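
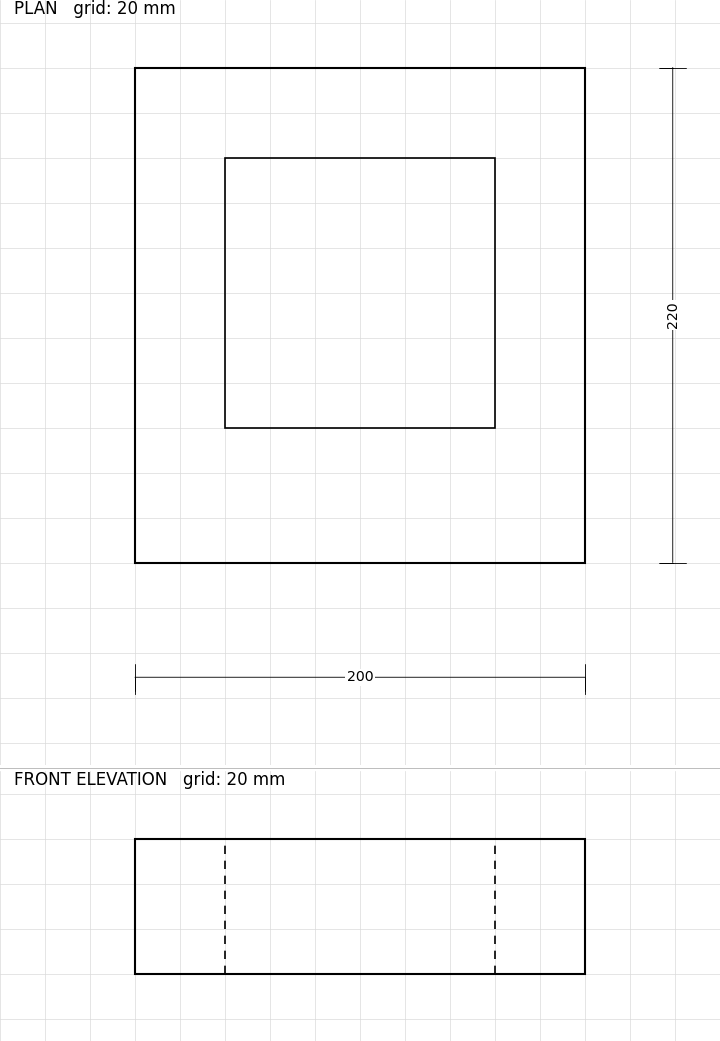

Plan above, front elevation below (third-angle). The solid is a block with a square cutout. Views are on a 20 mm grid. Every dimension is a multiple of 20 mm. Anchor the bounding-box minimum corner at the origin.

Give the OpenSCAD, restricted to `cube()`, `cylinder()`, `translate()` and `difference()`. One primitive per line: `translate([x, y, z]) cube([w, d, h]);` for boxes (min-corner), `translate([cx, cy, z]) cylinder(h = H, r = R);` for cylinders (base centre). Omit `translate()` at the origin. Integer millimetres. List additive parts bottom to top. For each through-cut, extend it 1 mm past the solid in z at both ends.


difference() {
  cube([200, 220, 60]);
  translate([40, 60, -1]) cube([120, 120, 62]);
}


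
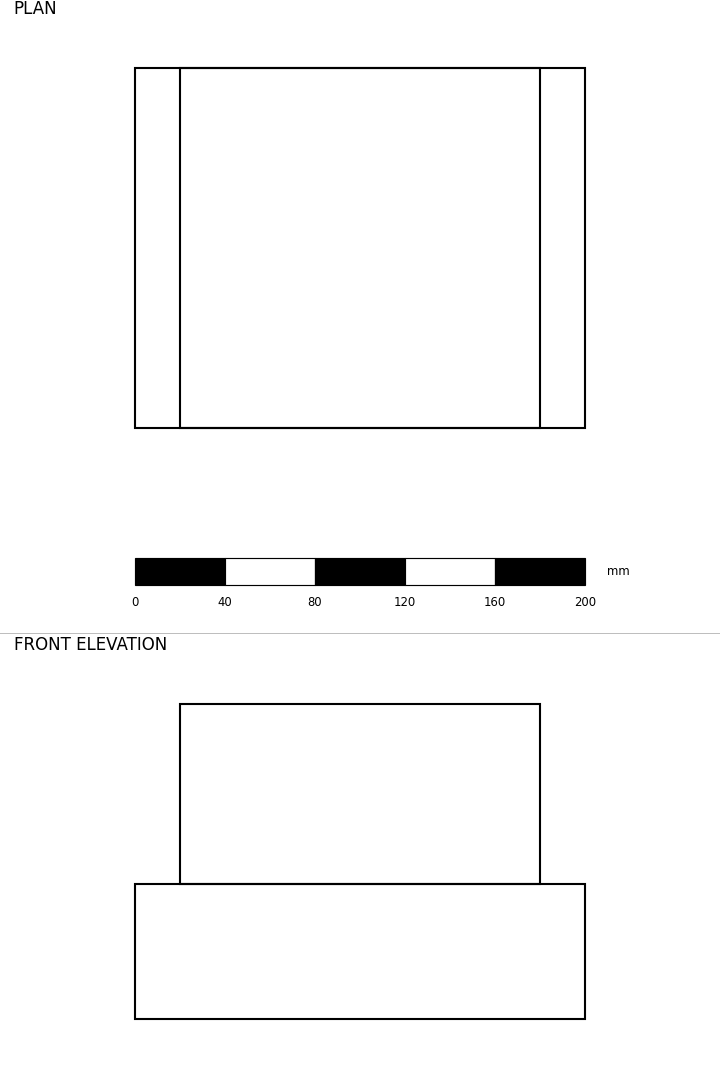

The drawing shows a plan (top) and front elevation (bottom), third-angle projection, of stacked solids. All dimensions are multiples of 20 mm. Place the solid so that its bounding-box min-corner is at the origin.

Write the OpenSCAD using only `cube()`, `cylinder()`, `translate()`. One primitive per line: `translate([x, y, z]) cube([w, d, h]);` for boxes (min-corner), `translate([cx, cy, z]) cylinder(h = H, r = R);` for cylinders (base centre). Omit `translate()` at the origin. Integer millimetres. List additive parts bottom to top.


cube([200, 160, 60]);
translate([20, 0, 60]) cube([160, 160, 80]);


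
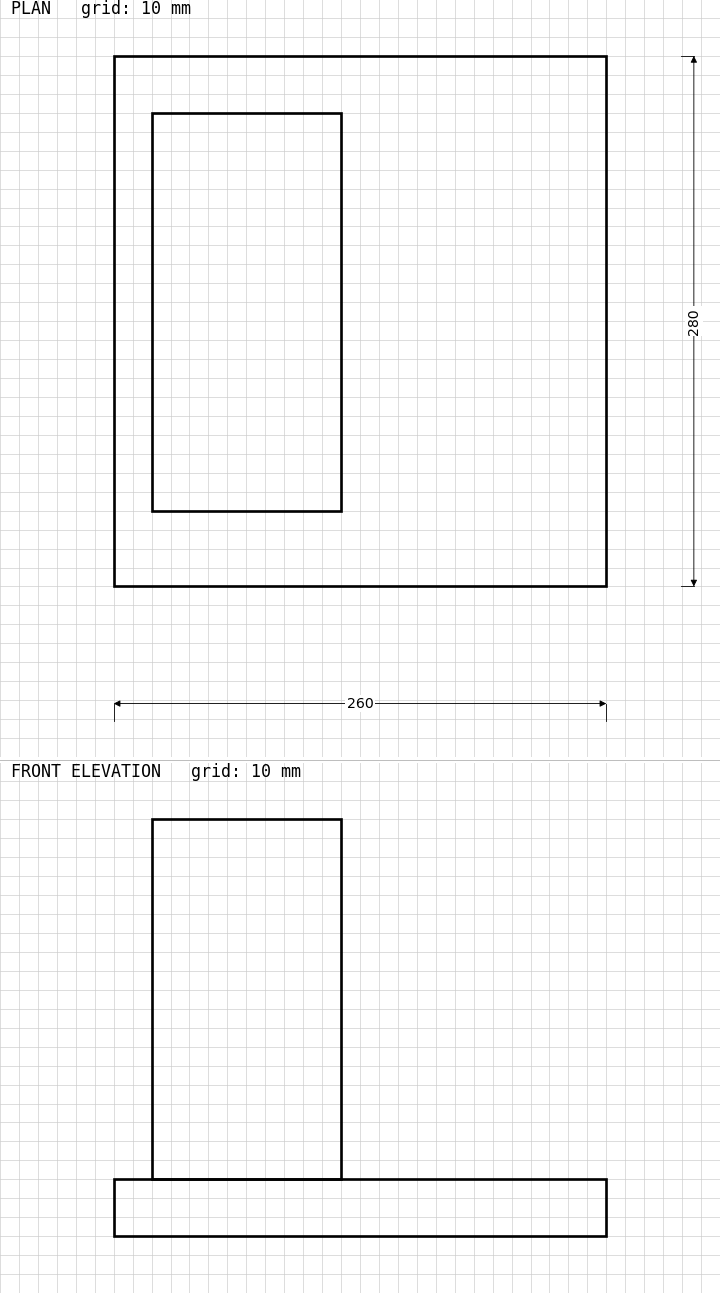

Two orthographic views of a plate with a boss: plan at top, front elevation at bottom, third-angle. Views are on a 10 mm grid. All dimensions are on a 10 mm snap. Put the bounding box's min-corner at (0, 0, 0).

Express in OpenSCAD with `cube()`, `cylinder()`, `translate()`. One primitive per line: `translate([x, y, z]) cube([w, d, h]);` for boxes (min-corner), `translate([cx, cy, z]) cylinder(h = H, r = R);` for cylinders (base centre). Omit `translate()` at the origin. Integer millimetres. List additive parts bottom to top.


cube([260, 280, 30]);
translate([20, 40, 30]) cube([100, 210, 190]);


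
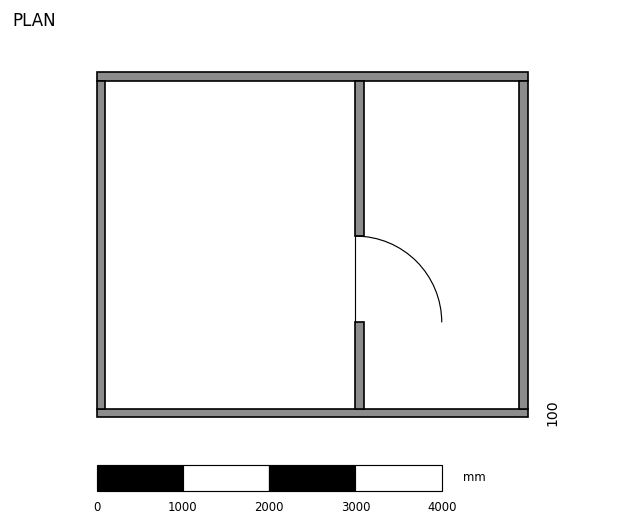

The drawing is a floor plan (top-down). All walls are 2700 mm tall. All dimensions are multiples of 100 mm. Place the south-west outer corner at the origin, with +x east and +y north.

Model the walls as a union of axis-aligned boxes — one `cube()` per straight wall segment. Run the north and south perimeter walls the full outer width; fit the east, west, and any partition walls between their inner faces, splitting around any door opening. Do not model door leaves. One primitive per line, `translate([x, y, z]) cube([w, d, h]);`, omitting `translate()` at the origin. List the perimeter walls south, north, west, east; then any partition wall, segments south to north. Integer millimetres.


cube([5000, 100, 2700]);
translate([0, 3900, 0]) cube([5000, 100, 2700]);
translate([0, 100, 0]) cube([100, 3800, 2700]);
translate([4900, 100, 0]) cube([100, 3800, 2700]);
translate([3000, 100, 0]) cube([100, 1000, 2700]);
translate([3000, 2100, 0]) cube([100, 1800, 2700]);


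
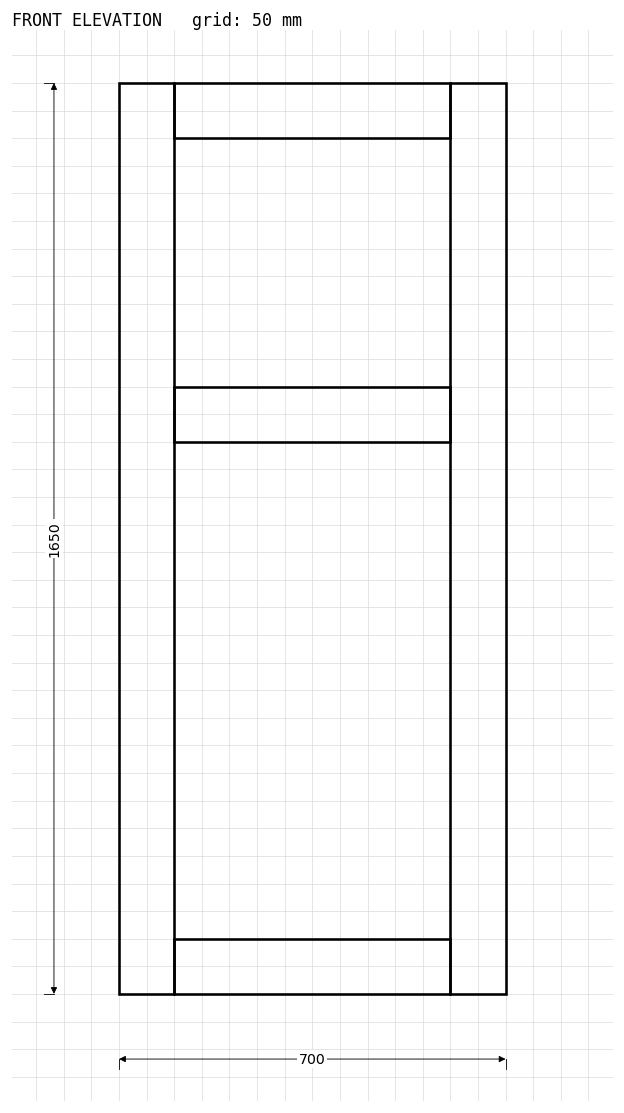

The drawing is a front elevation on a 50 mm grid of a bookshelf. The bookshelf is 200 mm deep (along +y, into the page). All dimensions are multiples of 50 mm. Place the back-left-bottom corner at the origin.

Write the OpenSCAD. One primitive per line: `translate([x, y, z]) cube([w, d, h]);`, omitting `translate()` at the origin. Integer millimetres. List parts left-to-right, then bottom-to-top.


cube([100, 200, 1650]);
translate([100, 0, 0]) cube([500, 200, 100]);
translate([100, 0, 1000]) cube([500, 200, 100]);
translate([100, 0, 1550]) cube([500, 200, 100]);
translate([600, 0, 0]) cube([100, 200, 1650]);


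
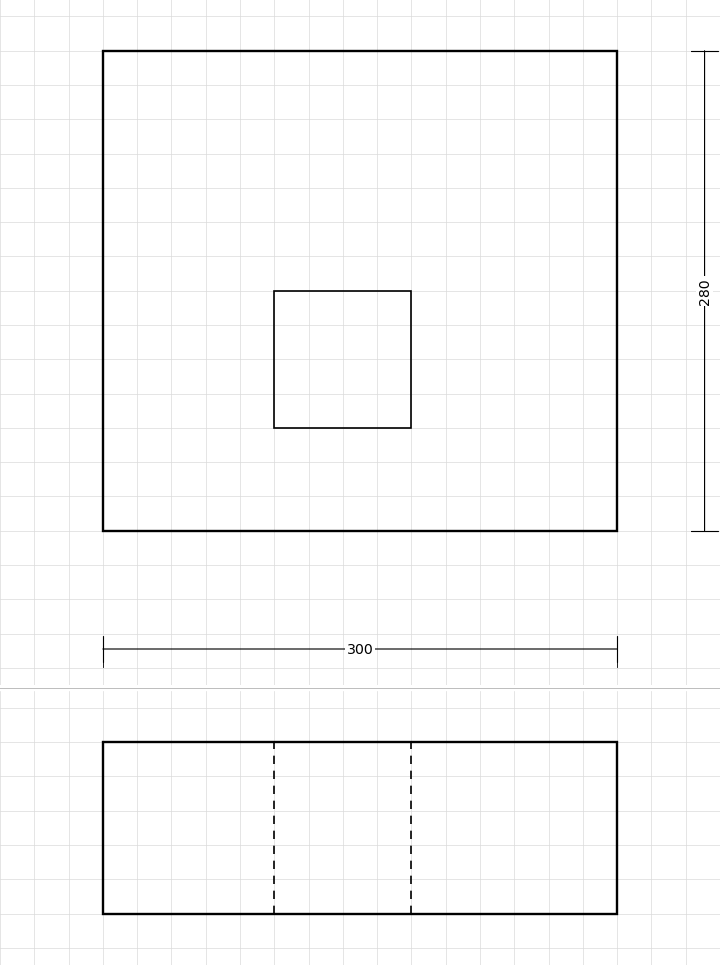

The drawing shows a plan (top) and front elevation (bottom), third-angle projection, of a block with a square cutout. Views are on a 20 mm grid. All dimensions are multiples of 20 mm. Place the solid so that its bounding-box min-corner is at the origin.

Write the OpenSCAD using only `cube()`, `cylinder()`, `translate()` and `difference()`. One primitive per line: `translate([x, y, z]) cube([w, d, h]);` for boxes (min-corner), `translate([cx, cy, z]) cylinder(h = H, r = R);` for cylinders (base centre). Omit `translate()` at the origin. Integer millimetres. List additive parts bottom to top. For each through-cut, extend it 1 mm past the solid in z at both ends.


difference() {
  cube([300, 280, 100]);
  translate([100, 60, -1]) cube([80, 80, 102]);
}


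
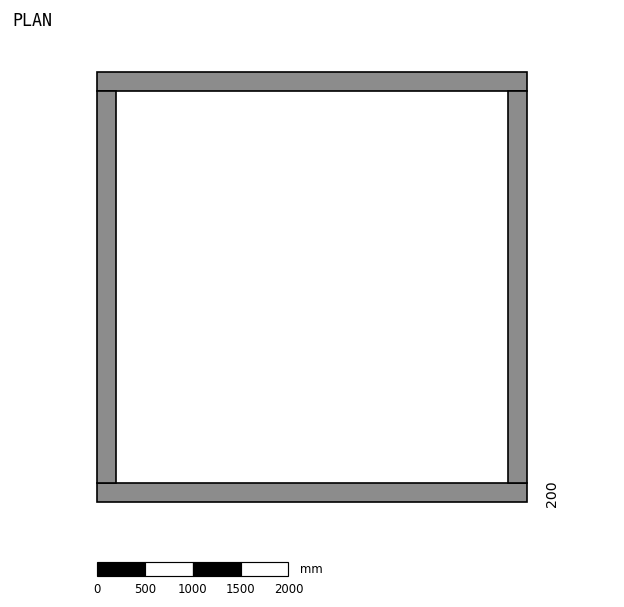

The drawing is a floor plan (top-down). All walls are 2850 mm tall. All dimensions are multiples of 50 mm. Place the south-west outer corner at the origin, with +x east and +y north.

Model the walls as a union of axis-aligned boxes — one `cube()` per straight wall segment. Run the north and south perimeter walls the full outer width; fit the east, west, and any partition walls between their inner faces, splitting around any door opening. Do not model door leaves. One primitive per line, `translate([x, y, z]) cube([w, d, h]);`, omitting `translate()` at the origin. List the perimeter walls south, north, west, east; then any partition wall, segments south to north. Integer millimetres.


cube([4500, 200, 2850]);
translate([0, 4300, 0]) cube([4500, 200, 2850]);
translate([0, 200, 0]) cube([200, 4100, 2850]);
translate([4300, 200, 0]) cube([200, 4100, 2850]);


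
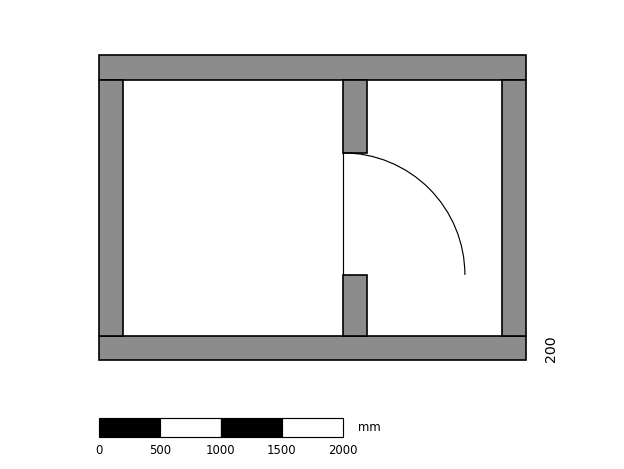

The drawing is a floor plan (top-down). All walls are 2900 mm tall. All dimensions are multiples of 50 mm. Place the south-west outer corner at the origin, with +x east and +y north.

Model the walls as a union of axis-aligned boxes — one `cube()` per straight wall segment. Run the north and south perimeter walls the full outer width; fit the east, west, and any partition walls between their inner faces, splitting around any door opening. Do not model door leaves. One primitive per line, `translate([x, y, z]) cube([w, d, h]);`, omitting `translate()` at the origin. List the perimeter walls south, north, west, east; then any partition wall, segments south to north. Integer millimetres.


cube([3500, 200, 2900]);
translate([0, 2300, 0]) cube([3500, 200, 2900]);
translate([0, 200, 0]) cube([200, 2100, 2900]);
translate([3300, 200, 0]) cube([200, 2100, 2900]);
translate([2000, 200, 0]) cube([200, 500, 2900]);
translate([2000, 1700, 0]) cube([200, 600, 2900]);


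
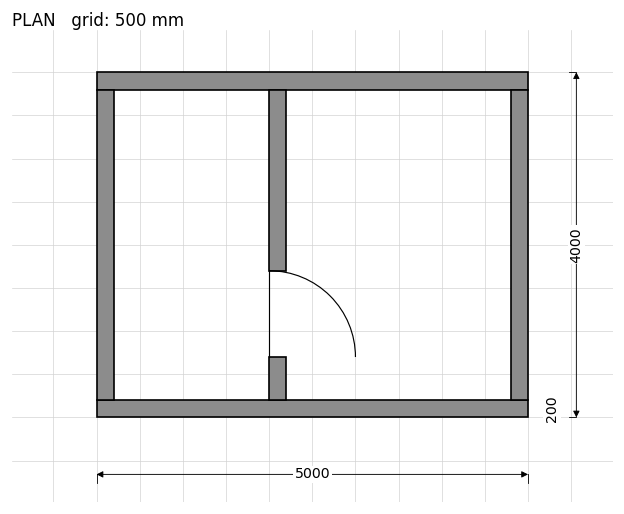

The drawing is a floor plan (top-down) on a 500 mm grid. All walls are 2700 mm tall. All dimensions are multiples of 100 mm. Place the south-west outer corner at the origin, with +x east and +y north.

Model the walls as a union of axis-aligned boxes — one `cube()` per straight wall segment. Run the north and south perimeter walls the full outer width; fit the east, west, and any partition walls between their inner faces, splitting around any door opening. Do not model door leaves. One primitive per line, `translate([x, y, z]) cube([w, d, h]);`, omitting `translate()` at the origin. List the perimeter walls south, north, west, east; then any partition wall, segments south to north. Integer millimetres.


cube([5000, 200, 2700]);
translate([0, 3800, 0]) cube([5000, 200, 2700]);
translate([0, 200, 0]) cube([200, 3600, 2700]);
translate([4800, 200, 0]) cube([200, 3600, 2700]);
translate([2000, 200, 0]) cube([200, 500, 2700]);
translate([2000, 1700, 0]) cube([200, 2100, 2700]);


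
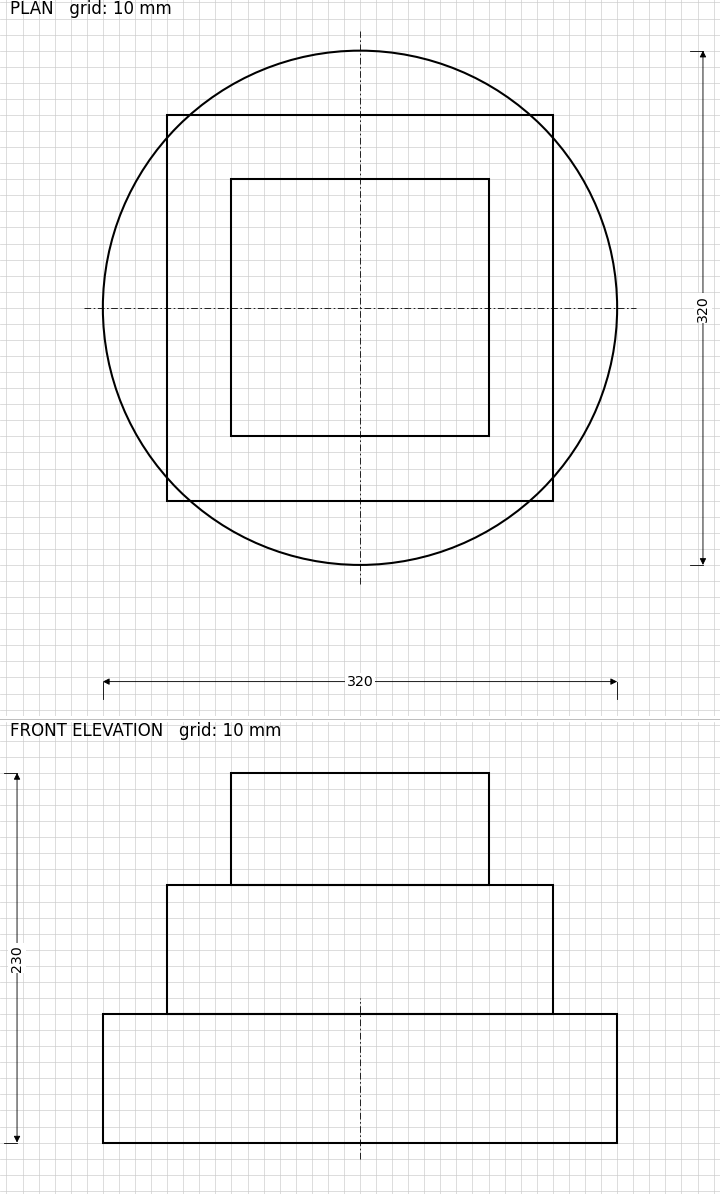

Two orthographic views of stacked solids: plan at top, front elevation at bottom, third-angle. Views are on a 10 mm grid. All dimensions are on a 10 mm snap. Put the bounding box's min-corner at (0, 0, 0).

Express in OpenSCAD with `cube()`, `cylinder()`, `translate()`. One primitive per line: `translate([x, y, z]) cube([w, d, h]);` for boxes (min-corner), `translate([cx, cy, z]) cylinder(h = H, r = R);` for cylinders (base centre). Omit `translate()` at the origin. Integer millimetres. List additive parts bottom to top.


translate([160, 160, 0]) cylinder(h = 80, r = 160);
translate([40, 40, 80]) cube([240, 240, 80]);
translate([80, 80, 160]) cube([160, 160, 70]);


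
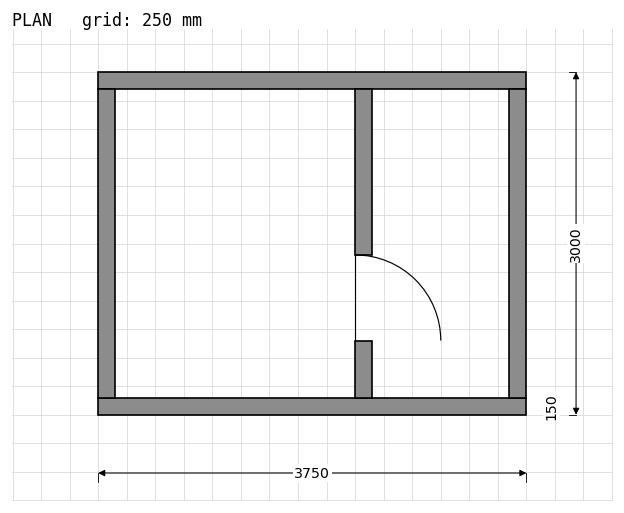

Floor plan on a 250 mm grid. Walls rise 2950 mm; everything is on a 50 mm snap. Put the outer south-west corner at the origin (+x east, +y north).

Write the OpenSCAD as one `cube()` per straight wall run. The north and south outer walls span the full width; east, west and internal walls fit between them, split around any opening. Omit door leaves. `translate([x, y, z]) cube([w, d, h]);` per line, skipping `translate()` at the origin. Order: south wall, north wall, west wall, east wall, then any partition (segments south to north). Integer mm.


cube([3750, 150, 2950]);
translate([0, 2850, 0]) cube([3750, 150, 2950]);
translate([0, 150, 0]) cube([150, 2700, 2950]);
translate([3600, 150, 0]) cube([150, 2700, 2950]);
translate([2250, 150, 0]) cube([150, 500, 2950]);
translate([2250, 1400, 0]) cube([150, 1450, 2950]);


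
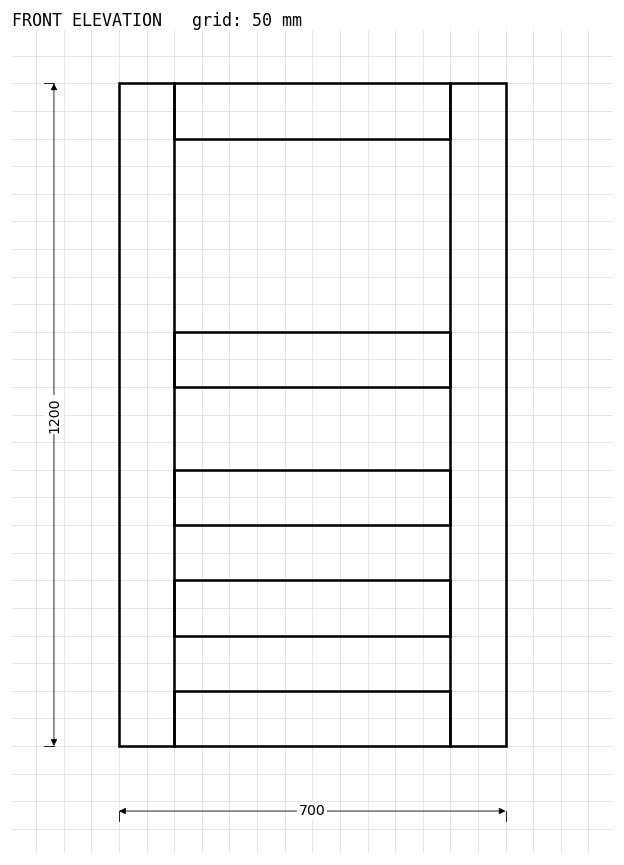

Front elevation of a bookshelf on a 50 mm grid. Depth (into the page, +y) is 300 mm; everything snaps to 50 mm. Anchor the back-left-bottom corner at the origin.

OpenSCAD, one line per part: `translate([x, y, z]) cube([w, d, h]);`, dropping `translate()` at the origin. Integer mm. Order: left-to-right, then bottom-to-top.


cube([100, 300, 1200]);
translate([100, 0, 0]) cube([500, 300, 100]);
translate([100, 0, 200]) cube([500, 300, 100]);
translate([100, 0, 400]) cube([500, 300, 100]);
translate([100, 0, 650]) cube([500, 300, 100]);
translate([100, 0, 1100]) cube([500, 300, 100]);
translate([600, 0, 0]) cube([100, 300, 1200]);


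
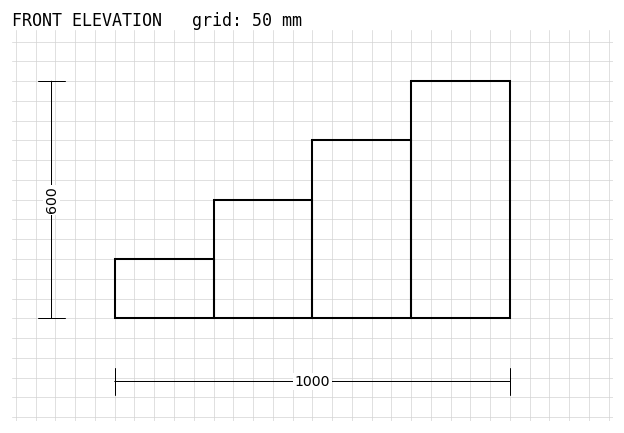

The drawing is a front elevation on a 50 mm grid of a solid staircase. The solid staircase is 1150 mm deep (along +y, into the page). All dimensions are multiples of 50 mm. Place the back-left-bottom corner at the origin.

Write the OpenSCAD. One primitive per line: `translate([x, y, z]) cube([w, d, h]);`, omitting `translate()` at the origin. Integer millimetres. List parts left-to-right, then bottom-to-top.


cube([250, 1150, 150]);
translate([250, 0, 0]) cube([250, 1150, 300]);
translate([500, 0, 0]) cube([250, 1150, 450]);
translate([750, 0, 0]) cube([250, 1150, 600]);


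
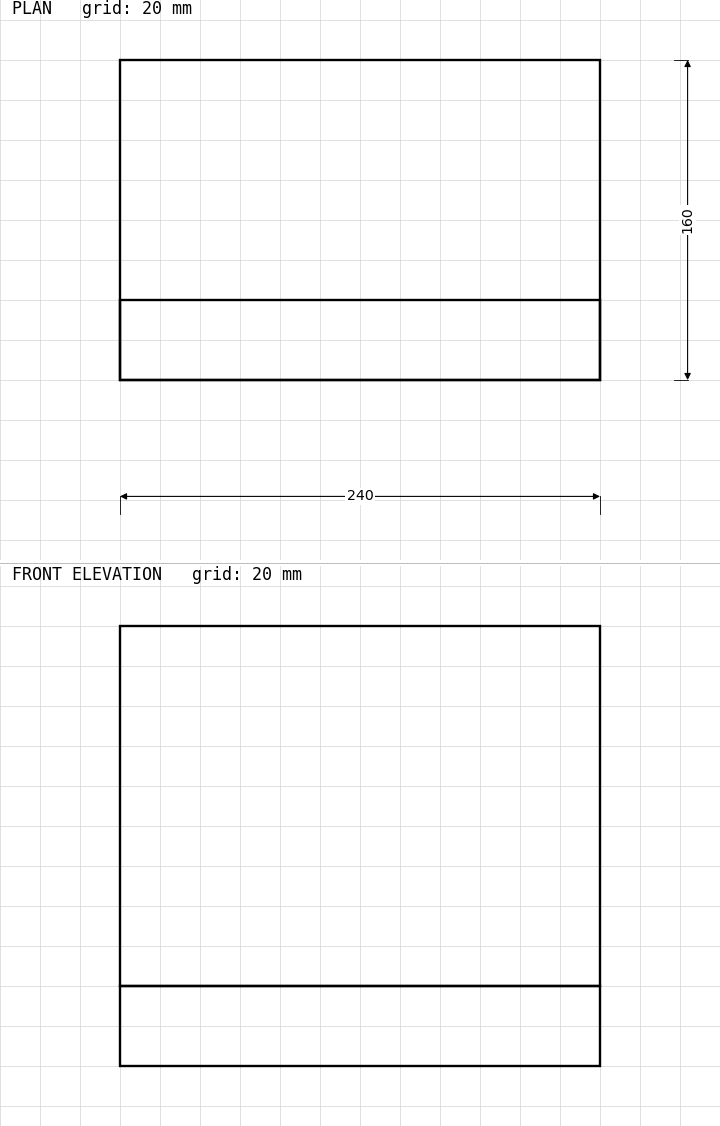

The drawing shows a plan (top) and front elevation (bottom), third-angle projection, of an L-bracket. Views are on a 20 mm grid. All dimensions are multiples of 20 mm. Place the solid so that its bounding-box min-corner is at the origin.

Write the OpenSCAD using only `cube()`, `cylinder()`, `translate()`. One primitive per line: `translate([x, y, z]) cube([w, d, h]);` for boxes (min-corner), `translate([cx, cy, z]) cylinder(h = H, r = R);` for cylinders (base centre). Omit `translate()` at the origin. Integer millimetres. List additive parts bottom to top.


cube([240, 160, 40]);
translate([0, 0, 40]) cube([240, 40, 180]);


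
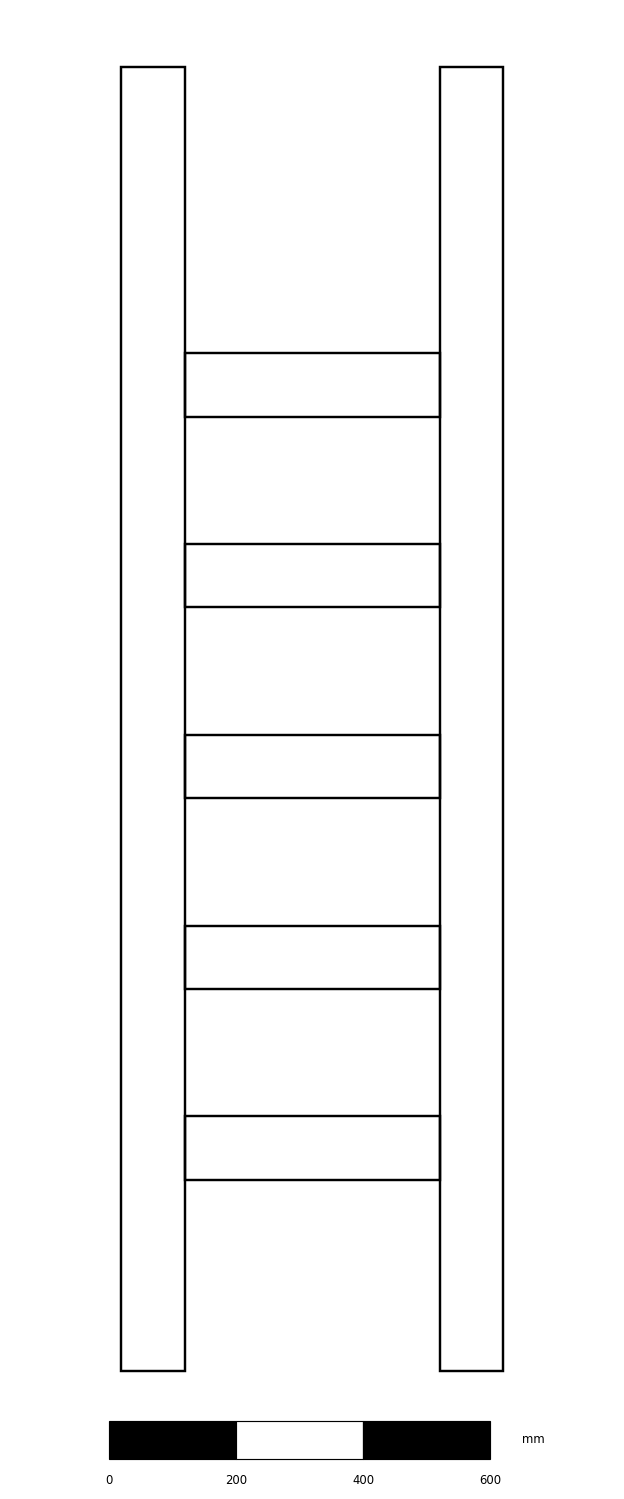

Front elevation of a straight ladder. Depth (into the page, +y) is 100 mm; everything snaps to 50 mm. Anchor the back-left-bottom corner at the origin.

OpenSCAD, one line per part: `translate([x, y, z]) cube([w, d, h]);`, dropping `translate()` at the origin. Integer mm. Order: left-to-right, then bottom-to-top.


cube([100, 100, 2050]);
translate([100, 0, 300]) cube([400, 100, 100]);
translate([100, 0, 600]) cube([400, 100, 100]);
translate([100, 0, 900]) cube([400, 100, 100]);
translate([100, 0, 1200]) cube([400, 100, 100]);
translate([100, 0, 1500]) cube([400, 100, 100]);
translate([500, 0, 0]) cube([100, 100, 2050]);


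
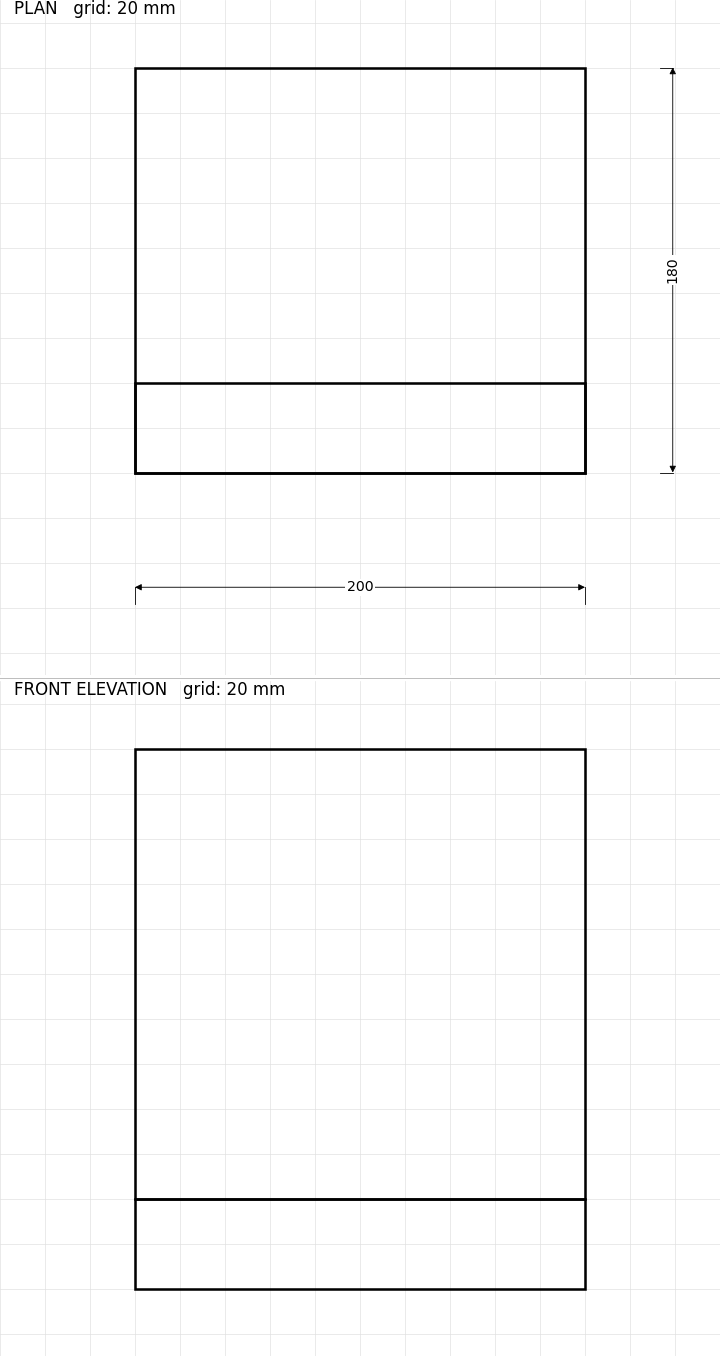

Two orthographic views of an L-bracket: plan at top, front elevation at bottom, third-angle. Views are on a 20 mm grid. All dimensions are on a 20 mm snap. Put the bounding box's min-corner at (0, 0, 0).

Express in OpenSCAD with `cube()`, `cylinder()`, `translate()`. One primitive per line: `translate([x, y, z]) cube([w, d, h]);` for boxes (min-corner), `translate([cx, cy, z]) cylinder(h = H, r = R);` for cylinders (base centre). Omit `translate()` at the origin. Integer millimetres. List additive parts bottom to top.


cube([200, 180, 40]);
translate([0, 0, 40]) cube([200, 40, 200]);


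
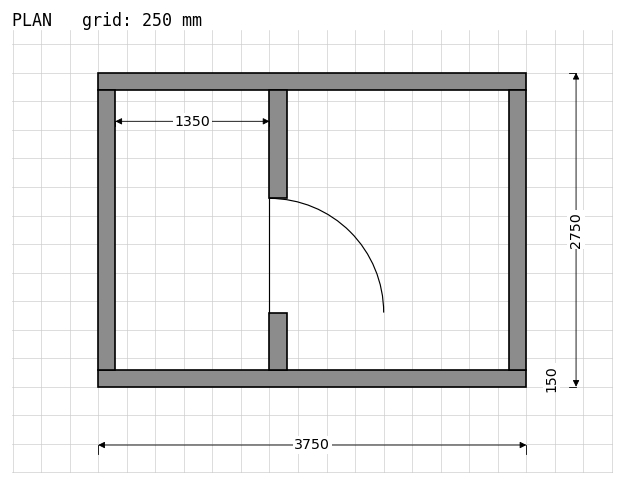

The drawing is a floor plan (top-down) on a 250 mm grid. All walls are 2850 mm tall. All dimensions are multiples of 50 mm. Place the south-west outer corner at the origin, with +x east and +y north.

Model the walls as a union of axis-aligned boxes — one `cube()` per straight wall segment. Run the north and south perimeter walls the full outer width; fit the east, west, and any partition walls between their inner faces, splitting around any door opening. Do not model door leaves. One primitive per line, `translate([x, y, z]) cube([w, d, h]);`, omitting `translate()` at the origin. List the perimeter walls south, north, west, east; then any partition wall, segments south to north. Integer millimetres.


cube([3750, 150, 2850]);
translate([0, 2600, 0]) cube([3750, 150, 2850]);
translate([0, 150, 0]) cube([150, 2450, 2850]);
translate([3600, 150, 0]) cube([150, 2450, 2850]);
translate([1500, 150, 0]) cube([150, 500, 2850]);
translate([1500, 1650, 0]) cube([150, 950, 2850]);


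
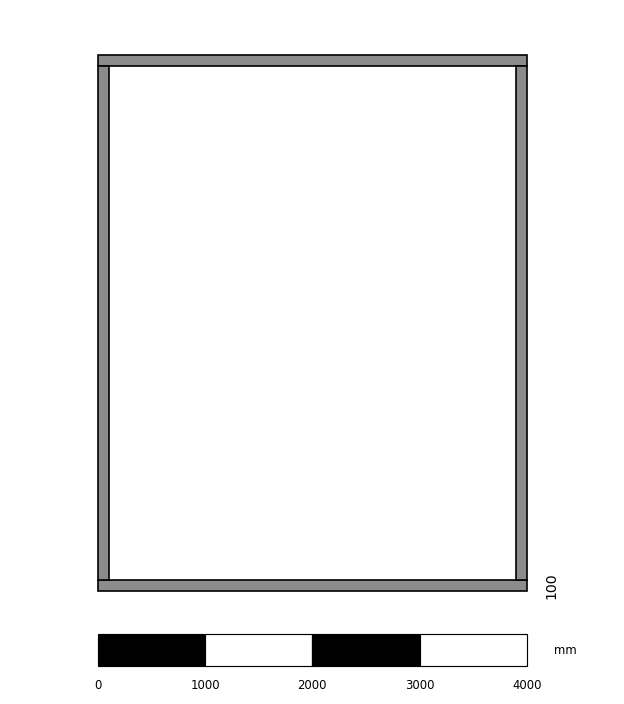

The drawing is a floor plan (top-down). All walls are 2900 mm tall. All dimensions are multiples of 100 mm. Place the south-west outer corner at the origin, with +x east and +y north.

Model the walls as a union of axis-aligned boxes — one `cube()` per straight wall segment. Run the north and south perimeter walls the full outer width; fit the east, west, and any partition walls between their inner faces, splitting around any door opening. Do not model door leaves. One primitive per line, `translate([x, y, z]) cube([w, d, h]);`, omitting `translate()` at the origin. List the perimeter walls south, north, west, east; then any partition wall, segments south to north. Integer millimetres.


cube([4000, 100, 2900]);
translate([0, 4900, 0]) cube([4000, 100, 2900]);
translate([0, 100, 0]) cube([100, 4800, 2900]);
translate([3900, 100, 0]) cube([100, 4800, 2900]);


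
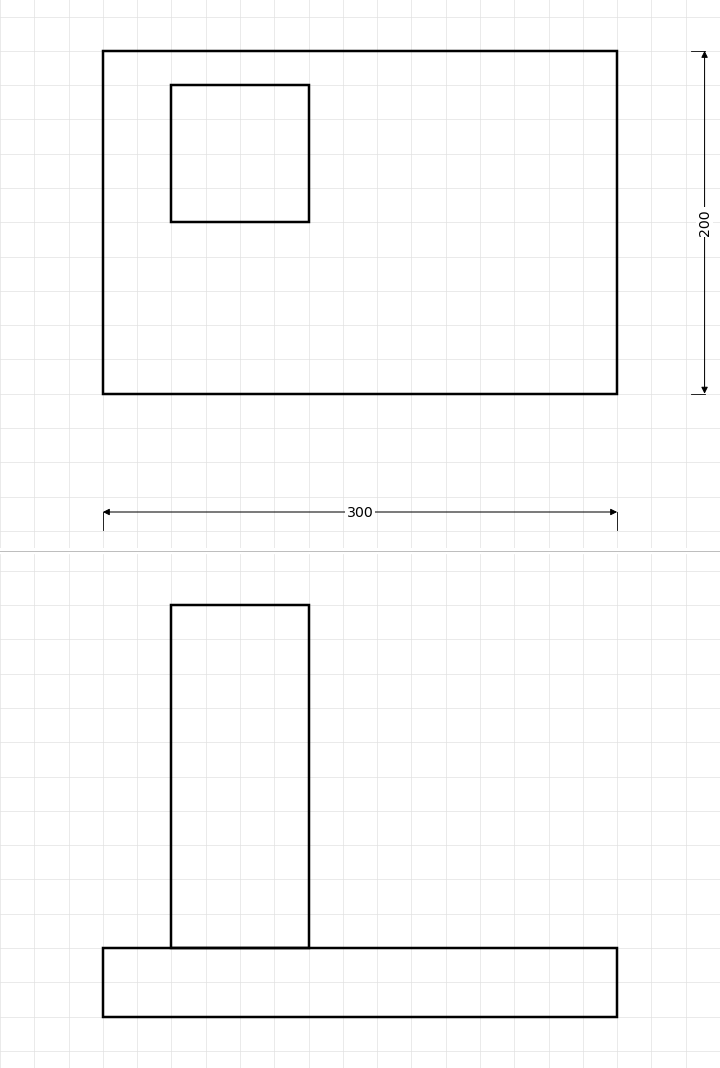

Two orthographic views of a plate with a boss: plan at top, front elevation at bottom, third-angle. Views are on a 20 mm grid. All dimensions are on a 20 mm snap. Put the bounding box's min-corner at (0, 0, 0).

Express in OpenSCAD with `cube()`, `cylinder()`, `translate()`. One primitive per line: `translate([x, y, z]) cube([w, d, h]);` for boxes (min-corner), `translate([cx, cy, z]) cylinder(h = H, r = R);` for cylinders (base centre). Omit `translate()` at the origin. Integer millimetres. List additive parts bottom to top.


cube([300, 200, 40]);
translate([40, 100, 40]) cube([80, 80, 200]);


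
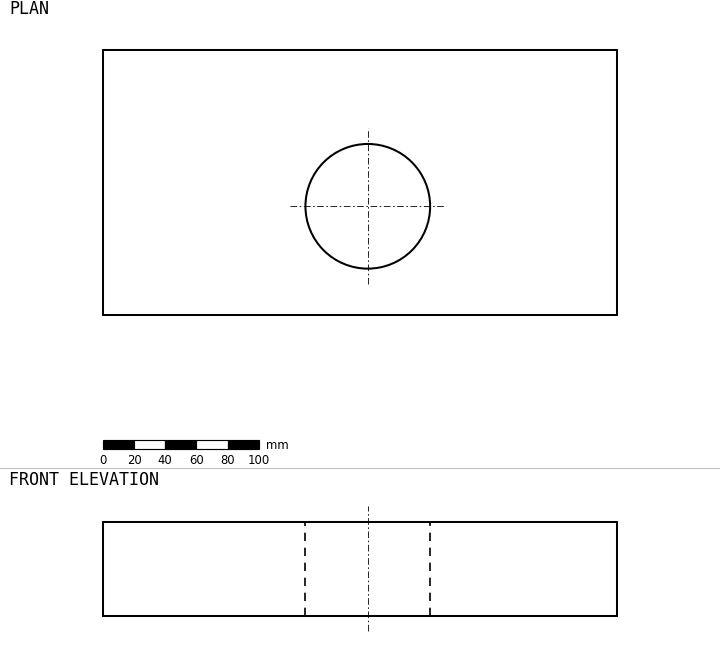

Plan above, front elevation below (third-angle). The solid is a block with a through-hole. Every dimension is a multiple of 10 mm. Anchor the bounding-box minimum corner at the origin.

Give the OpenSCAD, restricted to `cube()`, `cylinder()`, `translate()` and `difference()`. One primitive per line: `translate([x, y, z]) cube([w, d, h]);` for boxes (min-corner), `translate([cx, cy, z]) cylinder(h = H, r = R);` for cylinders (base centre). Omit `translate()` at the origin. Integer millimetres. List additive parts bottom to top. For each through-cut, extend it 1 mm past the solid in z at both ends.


difference() {
  cube([330, 170, 60]);
  translate([170, 70, -1]) cylinder(h = 62, r = 40);
}


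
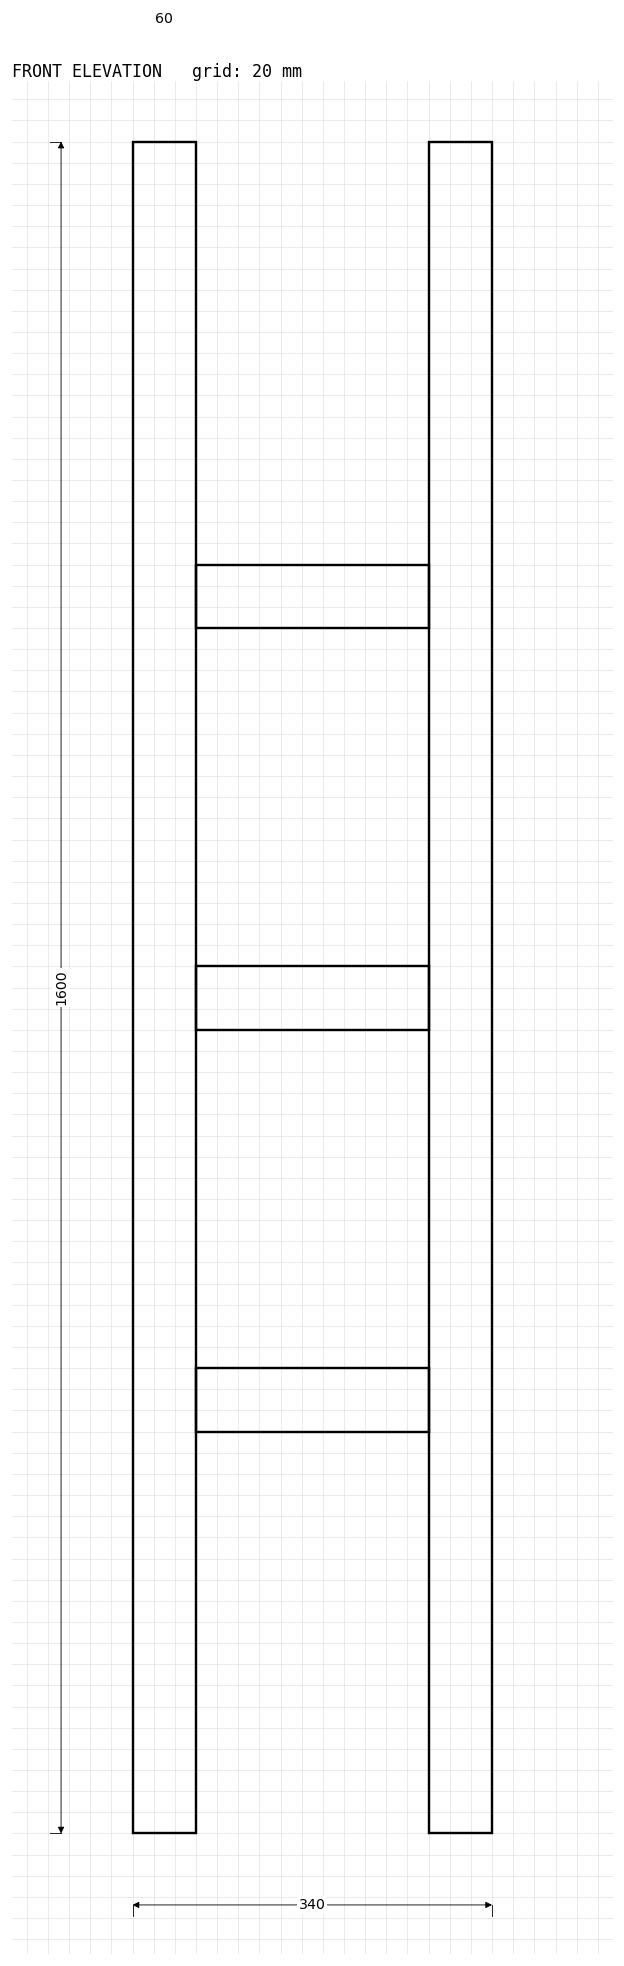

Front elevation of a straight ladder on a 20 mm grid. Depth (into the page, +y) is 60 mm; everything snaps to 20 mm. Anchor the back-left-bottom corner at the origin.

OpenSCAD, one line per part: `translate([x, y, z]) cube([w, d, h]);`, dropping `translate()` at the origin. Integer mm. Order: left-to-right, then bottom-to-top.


cube([60, 60, 1600]);
translate([60, 0, 380]) cube([220, 60, 60]);
translate([60, 0, 760]) cube([220, 60, 60]);
translate([60, 0, 1140]) cube([220, 60, 60]);
translate([280, 0, 0]) cube([60, 60, 1600]);


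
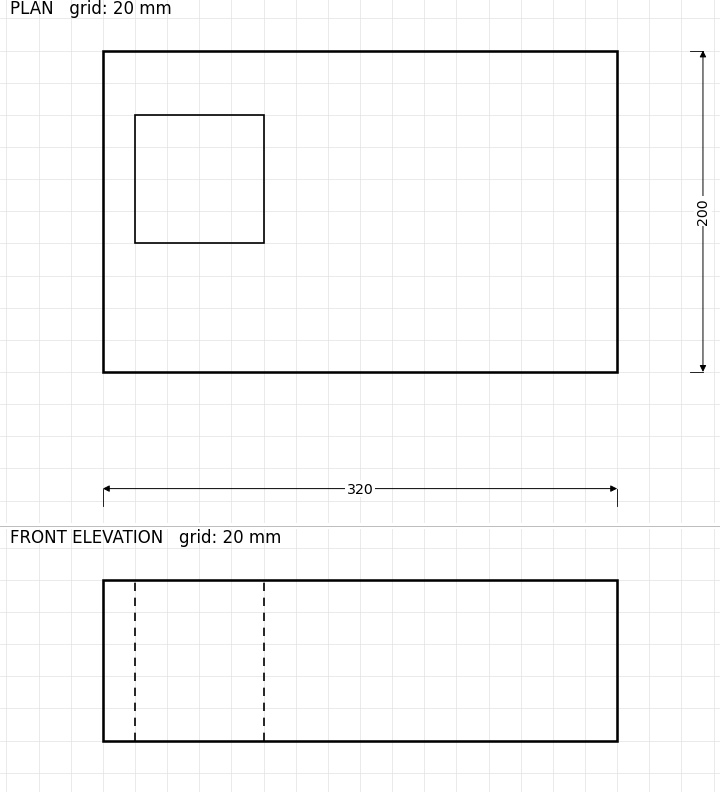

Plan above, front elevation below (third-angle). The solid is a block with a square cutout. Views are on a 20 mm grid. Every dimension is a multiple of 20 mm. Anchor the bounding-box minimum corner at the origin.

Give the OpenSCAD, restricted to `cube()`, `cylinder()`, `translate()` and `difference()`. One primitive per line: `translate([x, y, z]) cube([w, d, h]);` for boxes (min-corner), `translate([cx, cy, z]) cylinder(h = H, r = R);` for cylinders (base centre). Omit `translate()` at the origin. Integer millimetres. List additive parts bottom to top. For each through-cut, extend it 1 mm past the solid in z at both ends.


difference() {
  cube([320, 200, 100]);
  translate([20, 80, -1]) cube([80, 80, 102]);
}


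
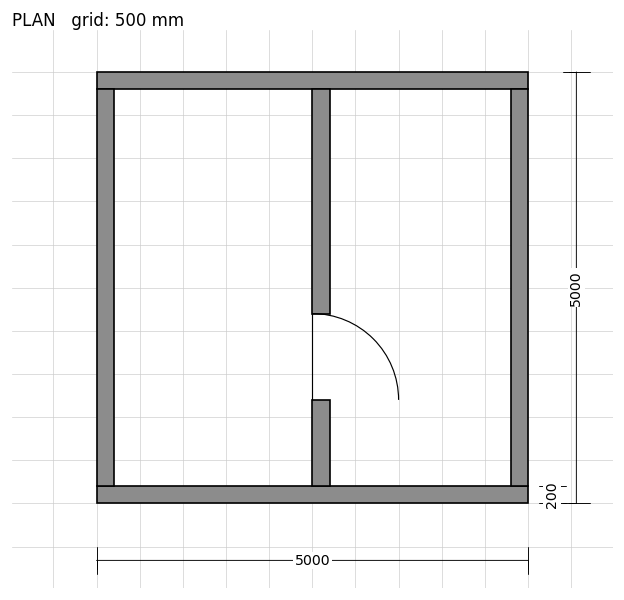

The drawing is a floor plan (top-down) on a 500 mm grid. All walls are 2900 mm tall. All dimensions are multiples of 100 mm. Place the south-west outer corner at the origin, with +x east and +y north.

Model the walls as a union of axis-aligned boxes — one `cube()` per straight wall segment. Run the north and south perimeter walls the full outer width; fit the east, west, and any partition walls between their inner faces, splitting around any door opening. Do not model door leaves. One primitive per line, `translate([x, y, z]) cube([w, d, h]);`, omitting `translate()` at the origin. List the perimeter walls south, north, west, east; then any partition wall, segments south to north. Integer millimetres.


cube([5000, 200, 2900]);
translate([0, 4800, 0]) cube([5000, 200, 2900]);
translate([0, 200, 0]) cube([200, 4600, 2900]);
translate([4800, 200, 0]) cube([200, 4600, 2900]);
translate([2500, 200, 0]) cube([200, 1000, 2900]);
translate([2500, 2200, 0]) cube([200, 2600, 2900]);


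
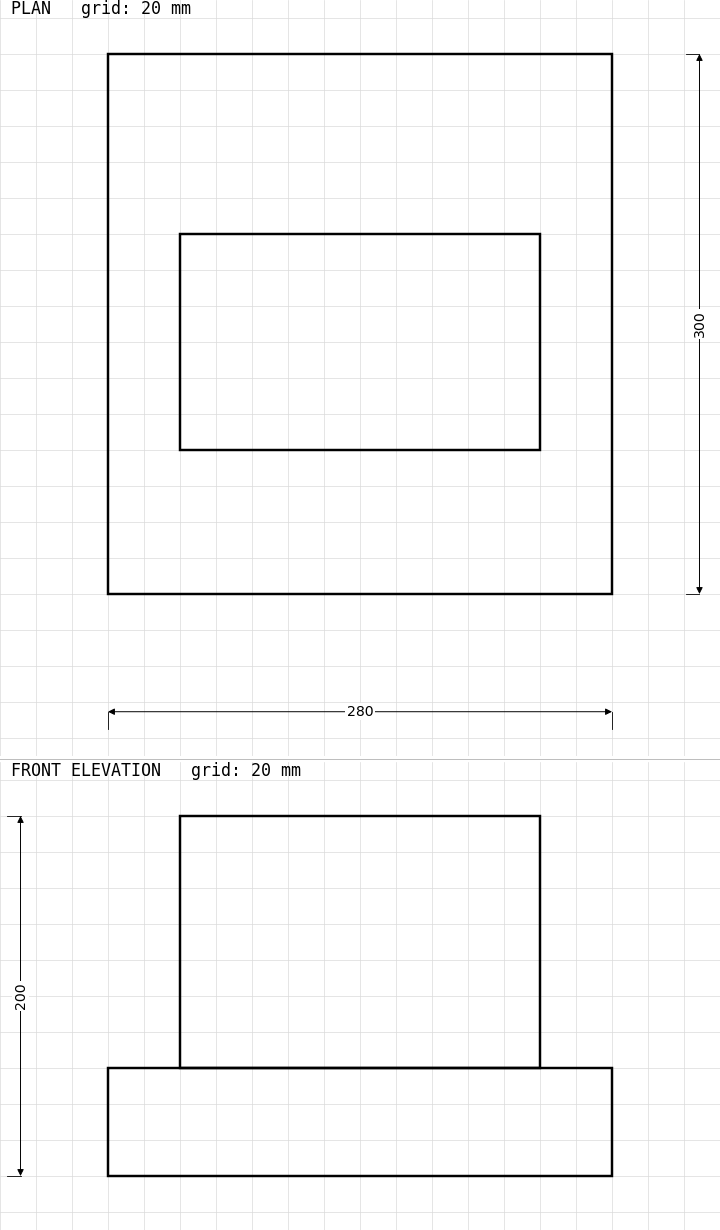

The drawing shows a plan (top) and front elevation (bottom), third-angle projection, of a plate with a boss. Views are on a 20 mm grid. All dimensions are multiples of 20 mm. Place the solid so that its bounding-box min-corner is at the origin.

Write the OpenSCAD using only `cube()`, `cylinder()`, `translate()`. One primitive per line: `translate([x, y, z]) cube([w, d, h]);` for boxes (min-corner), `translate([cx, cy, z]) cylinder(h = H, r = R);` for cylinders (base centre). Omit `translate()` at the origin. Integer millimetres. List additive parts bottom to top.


cube([280, 300, 60]);
translate([40, 80, 60]) cube([200, 120, 140]);


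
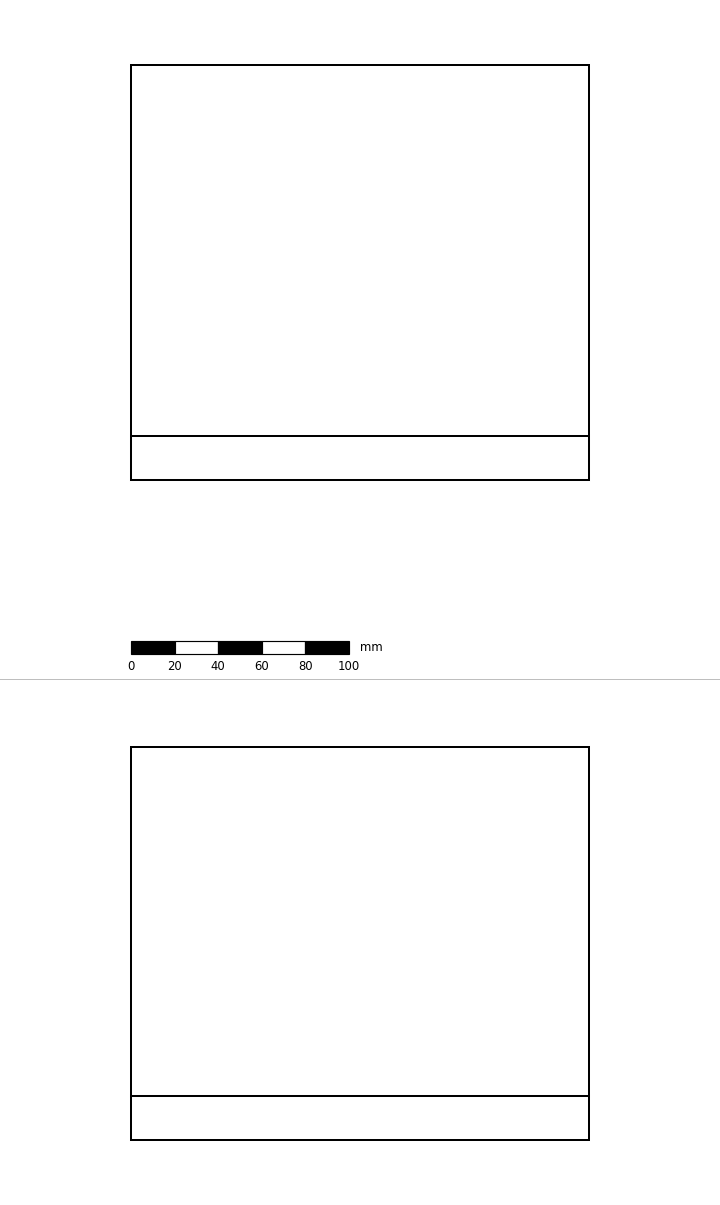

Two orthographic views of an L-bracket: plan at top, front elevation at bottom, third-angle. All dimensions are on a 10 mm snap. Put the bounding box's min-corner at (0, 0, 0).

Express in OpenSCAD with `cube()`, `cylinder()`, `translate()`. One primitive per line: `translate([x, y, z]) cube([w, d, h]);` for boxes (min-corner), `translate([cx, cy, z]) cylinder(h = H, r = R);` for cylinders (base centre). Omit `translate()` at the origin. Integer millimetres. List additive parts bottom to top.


cube([210, 190, 20]);
translate([0, 0, 20]) cube([210, 20, 160]);


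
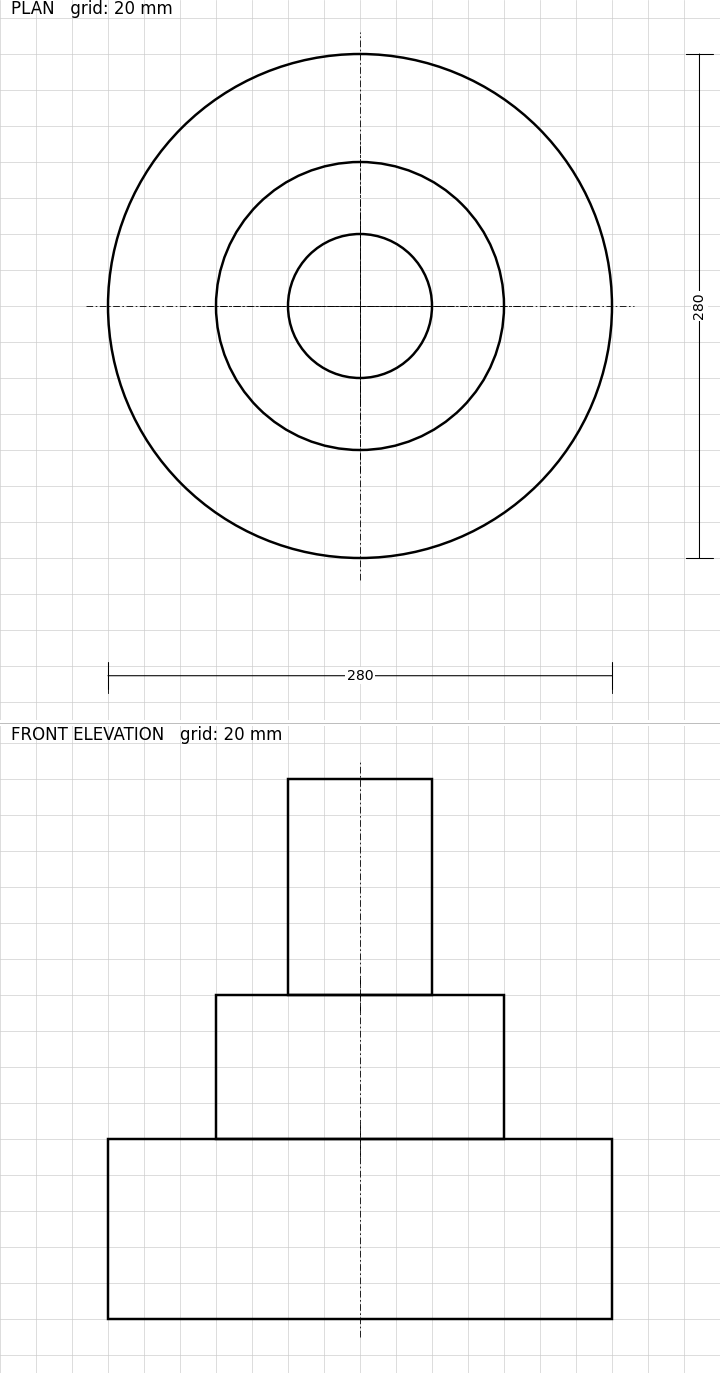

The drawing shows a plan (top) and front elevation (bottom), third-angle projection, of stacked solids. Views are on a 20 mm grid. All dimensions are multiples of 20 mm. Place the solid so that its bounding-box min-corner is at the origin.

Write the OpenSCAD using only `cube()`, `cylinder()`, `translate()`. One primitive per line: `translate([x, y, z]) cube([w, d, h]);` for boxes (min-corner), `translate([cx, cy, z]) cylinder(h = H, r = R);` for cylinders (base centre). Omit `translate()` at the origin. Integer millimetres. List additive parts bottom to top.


translate([140, 140, 0]) cylinder(h = 100, r = 140);
translate([140, 140, 100]) cylinder(h = 80, r = 80);
translate([140, 140, 180]) cylinder(h = 120, r = 40);


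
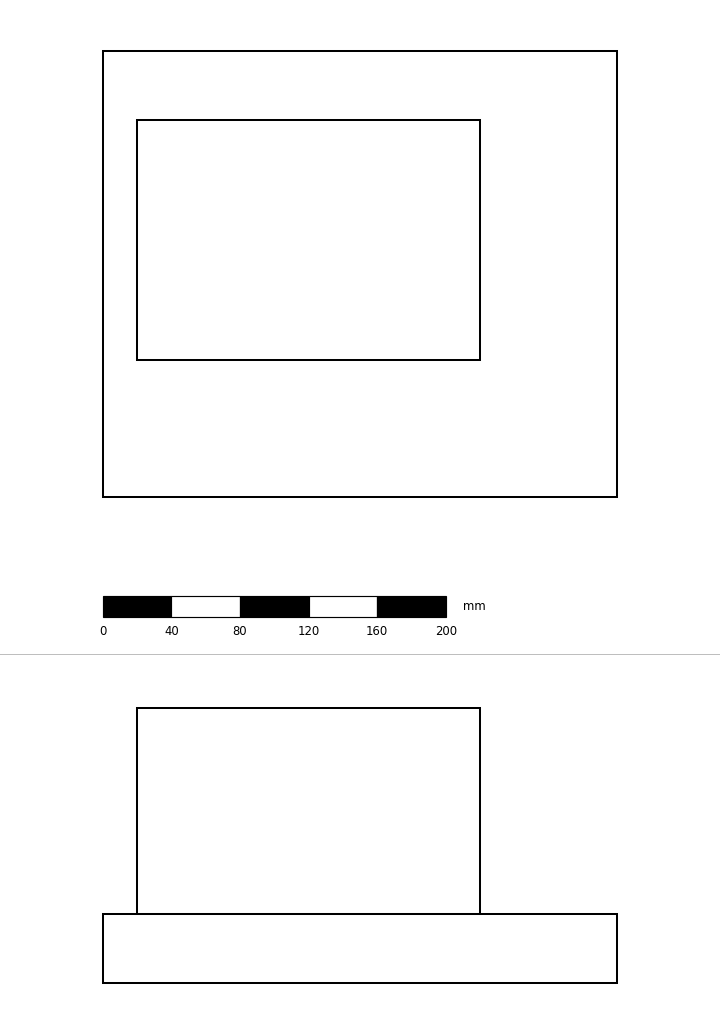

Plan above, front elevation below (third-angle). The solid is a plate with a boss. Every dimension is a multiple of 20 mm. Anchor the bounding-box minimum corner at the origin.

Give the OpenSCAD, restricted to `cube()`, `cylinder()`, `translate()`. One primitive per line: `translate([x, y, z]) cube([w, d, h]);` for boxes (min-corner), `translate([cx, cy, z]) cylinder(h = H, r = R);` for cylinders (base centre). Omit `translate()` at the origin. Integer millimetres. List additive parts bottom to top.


cube([300, 260, 40]);
translate([20, 80, 40]) cube([200, 140, 120]);


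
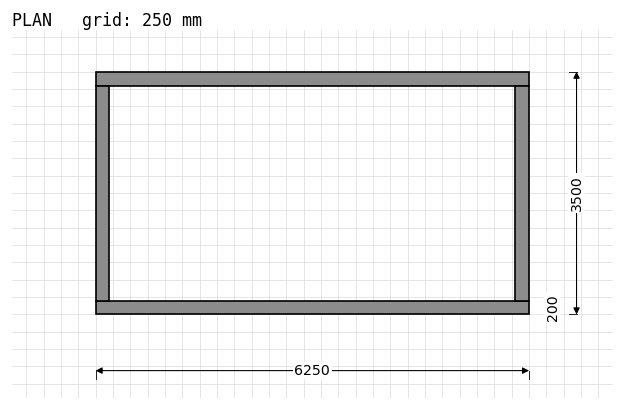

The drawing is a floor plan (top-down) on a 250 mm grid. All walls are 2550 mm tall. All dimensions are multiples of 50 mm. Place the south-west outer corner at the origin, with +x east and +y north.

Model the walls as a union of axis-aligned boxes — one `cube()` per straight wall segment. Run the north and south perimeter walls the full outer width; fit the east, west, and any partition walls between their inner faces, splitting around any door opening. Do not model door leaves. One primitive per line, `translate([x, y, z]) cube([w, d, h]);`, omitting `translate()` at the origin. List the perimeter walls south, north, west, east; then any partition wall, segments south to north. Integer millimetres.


cube([6250, 200, 2550]);
translate([0, 3300, 0]) cube([6250, 200, 2550]);
translate([0, 200, 0]) cube([200, 3100, 2550]);
translate([6050, 200, 0]) cube([200, 3100, 2550]);


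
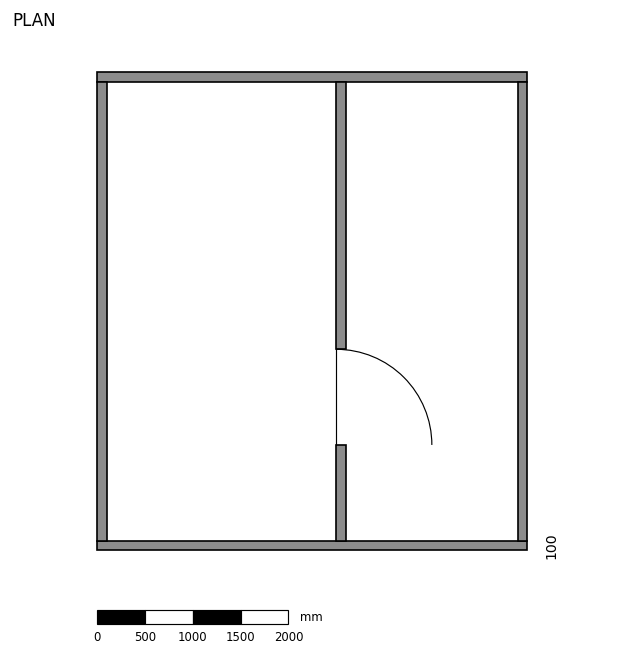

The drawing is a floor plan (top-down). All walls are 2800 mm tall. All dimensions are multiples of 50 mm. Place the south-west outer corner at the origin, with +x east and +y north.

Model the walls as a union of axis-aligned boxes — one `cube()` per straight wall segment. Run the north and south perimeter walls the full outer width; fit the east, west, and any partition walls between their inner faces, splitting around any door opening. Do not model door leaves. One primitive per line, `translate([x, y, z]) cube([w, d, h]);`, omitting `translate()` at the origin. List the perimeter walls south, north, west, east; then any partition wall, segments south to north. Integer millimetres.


cube([4500, 100, 2800]);
translate([0, 4900, 0]) cube([4500, 100, 2800]);
translate([0, 100, 0]) cube([100, 4800, 2800]);
translate([4400, 100, 0]) cube([100, 4800, 2800]);
translate([2500, 100, 0]) cube([100, 1000, 2800]);
translate([2500, 2100, 0]) cube([100, 2800, 2800]);


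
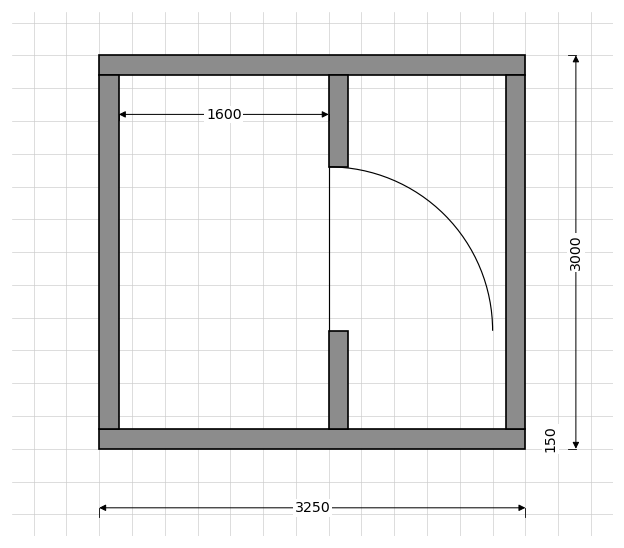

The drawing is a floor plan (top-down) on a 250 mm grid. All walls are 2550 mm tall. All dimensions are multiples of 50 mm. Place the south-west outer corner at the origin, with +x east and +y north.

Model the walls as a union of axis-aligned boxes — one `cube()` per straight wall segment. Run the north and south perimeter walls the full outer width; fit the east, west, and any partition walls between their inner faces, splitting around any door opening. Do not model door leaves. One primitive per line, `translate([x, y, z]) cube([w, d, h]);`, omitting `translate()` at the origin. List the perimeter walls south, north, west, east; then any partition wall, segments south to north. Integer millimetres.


cube([3250, 150, 2550]);
translate([0, 2850, 0]) cube([3250, 150, 2550]);
translate([0, 150, 0]) cube([150, 2700, 2550]);
translate([3100, 150, 0]) cube([150, 2700, 2550]);
translate([1750, 150, 0]) cube([150, 750, 2550]);
translate([1750, 2150, 0]) cube([150, 700, 2550]);


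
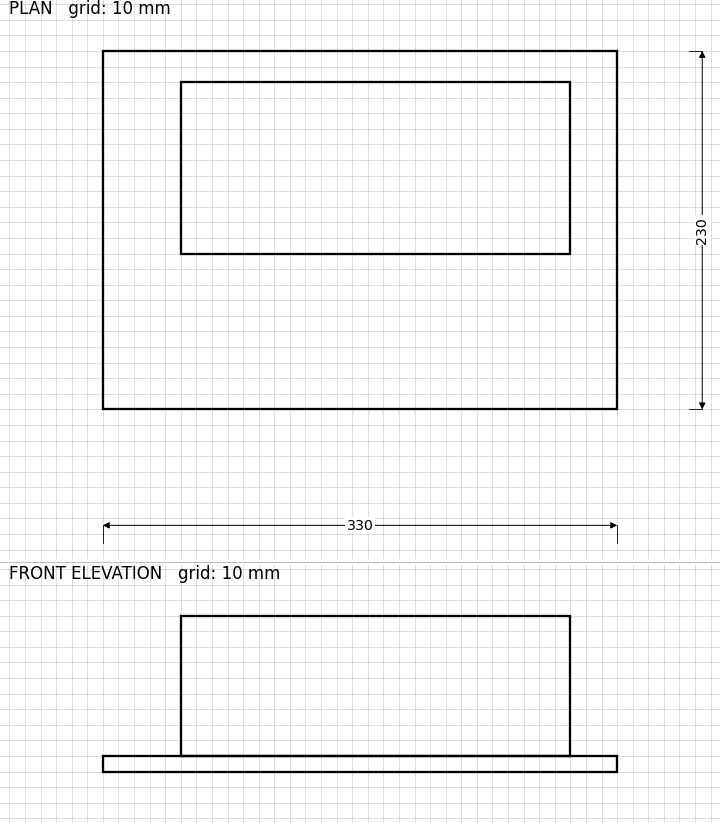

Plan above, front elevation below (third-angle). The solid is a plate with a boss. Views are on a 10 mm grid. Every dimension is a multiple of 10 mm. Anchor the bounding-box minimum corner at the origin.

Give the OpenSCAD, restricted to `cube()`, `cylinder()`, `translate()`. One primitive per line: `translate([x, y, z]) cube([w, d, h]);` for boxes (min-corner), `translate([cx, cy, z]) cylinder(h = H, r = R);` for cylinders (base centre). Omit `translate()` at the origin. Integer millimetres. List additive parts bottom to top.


cube([330, 230, 10]);
translate([50, 100, 10]) cube([250, 110, 90]);


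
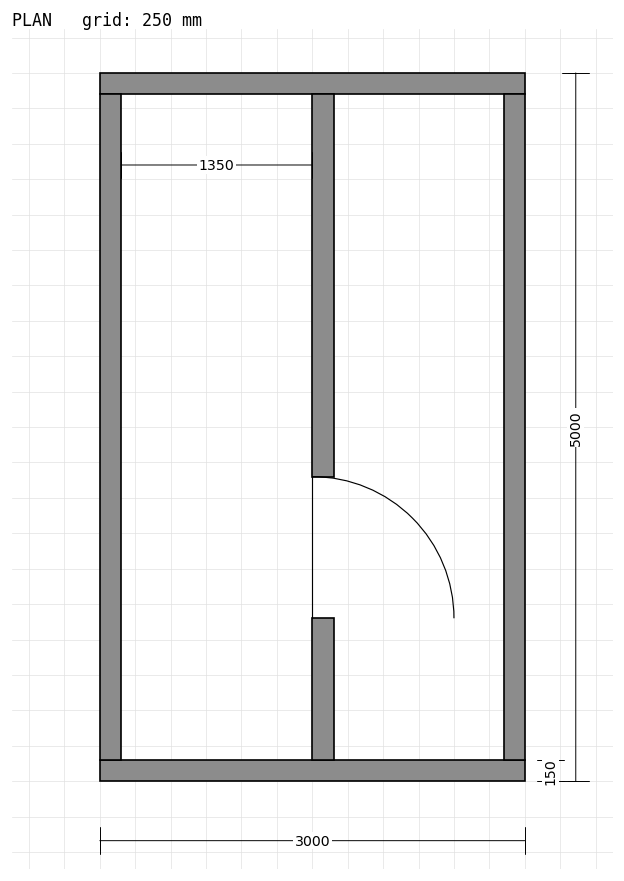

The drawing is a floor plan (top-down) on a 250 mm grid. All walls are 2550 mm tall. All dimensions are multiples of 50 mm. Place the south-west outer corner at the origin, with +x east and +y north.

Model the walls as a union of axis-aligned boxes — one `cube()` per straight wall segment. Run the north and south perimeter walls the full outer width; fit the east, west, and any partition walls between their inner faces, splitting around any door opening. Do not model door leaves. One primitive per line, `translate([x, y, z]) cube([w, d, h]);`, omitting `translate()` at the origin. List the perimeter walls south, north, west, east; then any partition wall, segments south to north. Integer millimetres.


cube([3000, 150, 2550]);
translate([0, 4850, 0]) cube([3000, 150, 2550]);
translate([0, 150, 0]) cube([150, 4700, 2550]);
translate([2850, 150, 0]) cube([150, 4700, 2550]);
translate([1500, 150, 0]) cube([150, 1000, 2550]);
translate([1500, 2150, 0]) cube([150, 2700, 2550]);


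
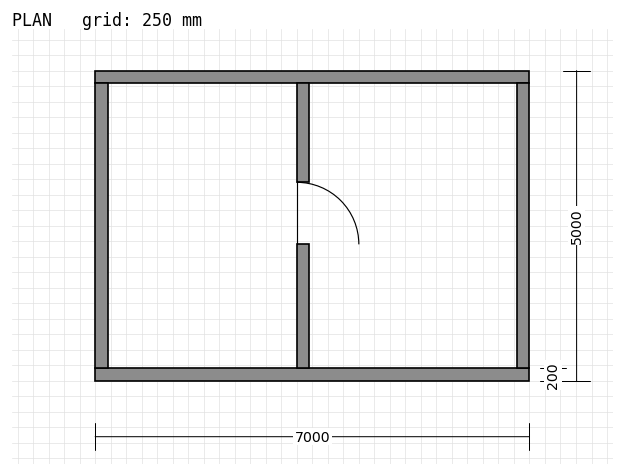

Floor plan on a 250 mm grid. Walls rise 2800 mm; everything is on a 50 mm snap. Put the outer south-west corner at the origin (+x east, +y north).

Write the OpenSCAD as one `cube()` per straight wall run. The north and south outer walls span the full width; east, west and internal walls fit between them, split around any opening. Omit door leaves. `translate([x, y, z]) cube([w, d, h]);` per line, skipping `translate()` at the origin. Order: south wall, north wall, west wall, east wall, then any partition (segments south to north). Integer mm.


cube([7000, 200, 2800]);
translate([0, 4800, 0]) cube([7000, 200, 2800]);
translate([0, 200, 0]) cube([200, 4600, 2800]);
translate([6800, 200, 0]) cube([200, 4600, 2800]);
translate([3250, 200, 0]) cube([200, 2000, 2800]);
translate([3250, 3200, 0]) cube([200, 1600, 2800]);


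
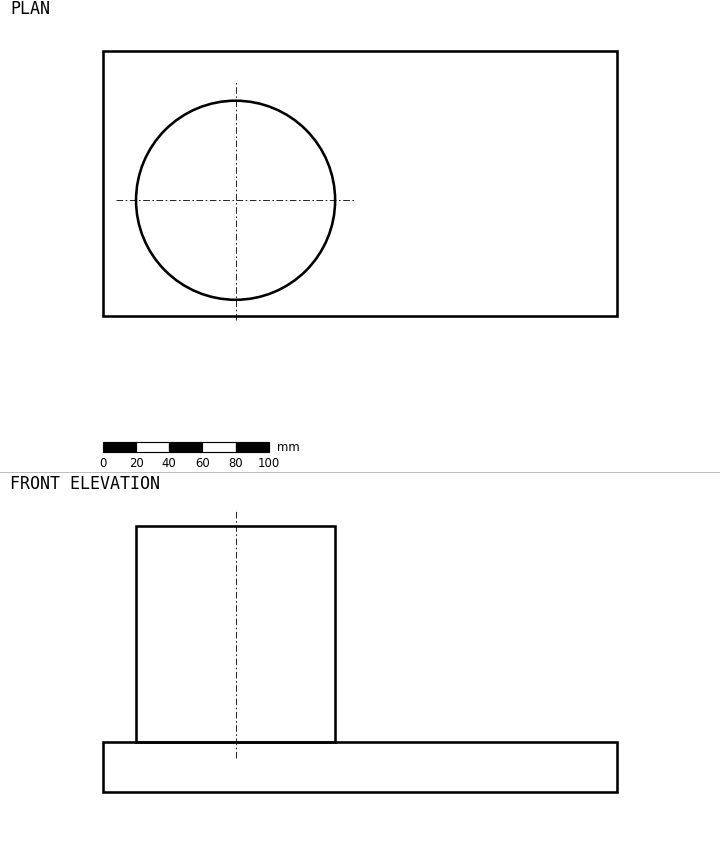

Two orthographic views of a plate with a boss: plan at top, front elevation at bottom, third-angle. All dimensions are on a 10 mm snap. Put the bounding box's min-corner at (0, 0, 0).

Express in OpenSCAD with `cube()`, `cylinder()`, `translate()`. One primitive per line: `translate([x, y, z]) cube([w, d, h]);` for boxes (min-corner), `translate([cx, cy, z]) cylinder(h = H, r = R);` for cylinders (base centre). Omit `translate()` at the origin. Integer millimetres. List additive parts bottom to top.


cube([310, 160, 30]);
translate([80, 70, 30]) cylinder(h = 130, r = 60);


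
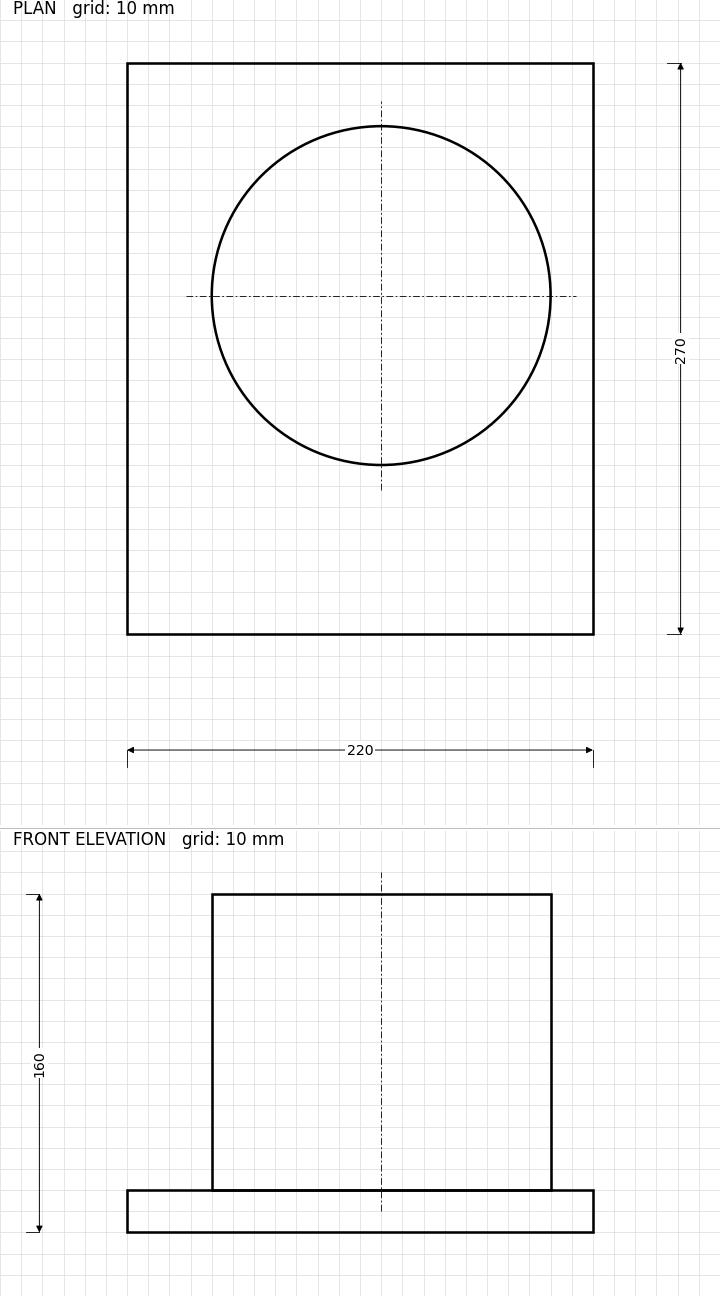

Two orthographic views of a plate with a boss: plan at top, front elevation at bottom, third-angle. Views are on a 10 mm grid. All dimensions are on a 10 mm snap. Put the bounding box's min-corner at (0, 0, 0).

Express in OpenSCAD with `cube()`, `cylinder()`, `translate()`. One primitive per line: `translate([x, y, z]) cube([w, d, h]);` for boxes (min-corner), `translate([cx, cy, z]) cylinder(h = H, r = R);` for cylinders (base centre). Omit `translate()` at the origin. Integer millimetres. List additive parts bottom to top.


cube([220, 270, 20]);
translate([120, 160, 20]) cylinder(h = 140, r = 80);


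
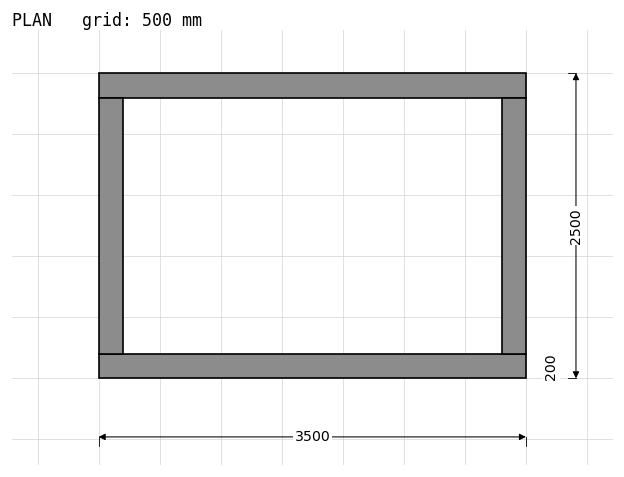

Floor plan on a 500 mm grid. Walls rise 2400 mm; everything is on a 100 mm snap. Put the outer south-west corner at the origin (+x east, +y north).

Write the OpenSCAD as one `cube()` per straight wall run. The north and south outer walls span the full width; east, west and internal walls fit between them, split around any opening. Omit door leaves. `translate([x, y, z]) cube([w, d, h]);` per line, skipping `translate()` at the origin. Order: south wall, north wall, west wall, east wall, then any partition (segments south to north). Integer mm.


cube([3500, 200, 2400]);
translate([0, 2300, 0]) cube([3500, 200, 2400]);
translate([0, 200, 0]) cube([200, 2100, 2400]);
translate([3300, 200, 0]) cube([200, 2100, 2400]);
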